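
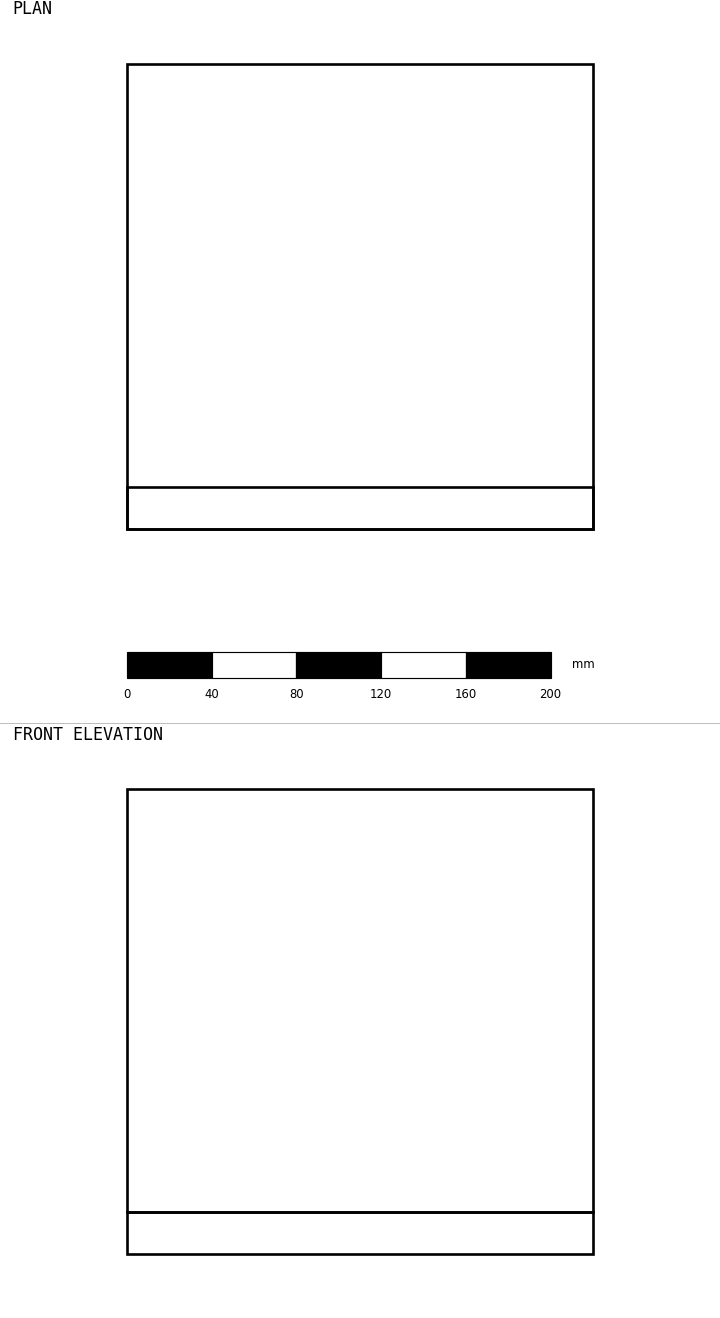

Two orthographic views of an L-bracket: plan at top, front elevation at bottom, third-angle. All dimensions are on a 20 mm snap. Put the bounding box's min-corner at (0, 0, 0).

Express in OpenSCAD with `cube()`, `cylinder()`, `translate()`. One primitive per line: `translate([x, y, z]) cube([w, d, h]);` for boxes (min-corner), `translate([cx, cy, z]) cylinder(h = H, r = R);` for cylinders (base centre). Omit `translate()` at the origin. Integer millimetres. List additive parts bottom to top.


cube([220, 220, 20]);
translate([0, 0, 20]) cube([220, 20, 200]);


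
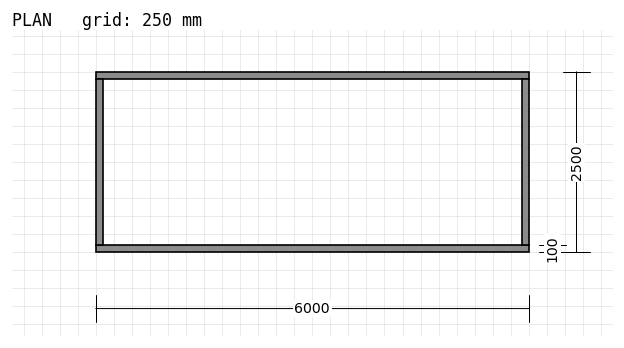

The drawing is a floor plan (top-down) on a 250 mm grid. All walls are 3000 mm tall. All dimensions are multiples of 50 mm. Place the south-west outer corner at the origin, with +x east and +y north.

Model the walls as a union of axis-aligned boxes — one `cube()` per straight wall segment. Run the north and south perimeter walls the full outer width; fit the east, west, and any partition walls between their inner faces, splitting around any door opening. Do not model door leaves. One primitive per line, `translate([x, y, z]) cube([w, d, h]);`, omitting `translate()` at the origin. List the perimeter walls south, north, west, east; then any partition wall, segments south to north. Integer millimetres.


cube([6000, 100, 3000]);
translate([0, 2400, 0]) cube([6000, 100, 3000]);
translate([0, 100, 0]) cube([100, 2300, 3000]);
translate([5900, 100, 0]) cube([100, 2300, 3000]);


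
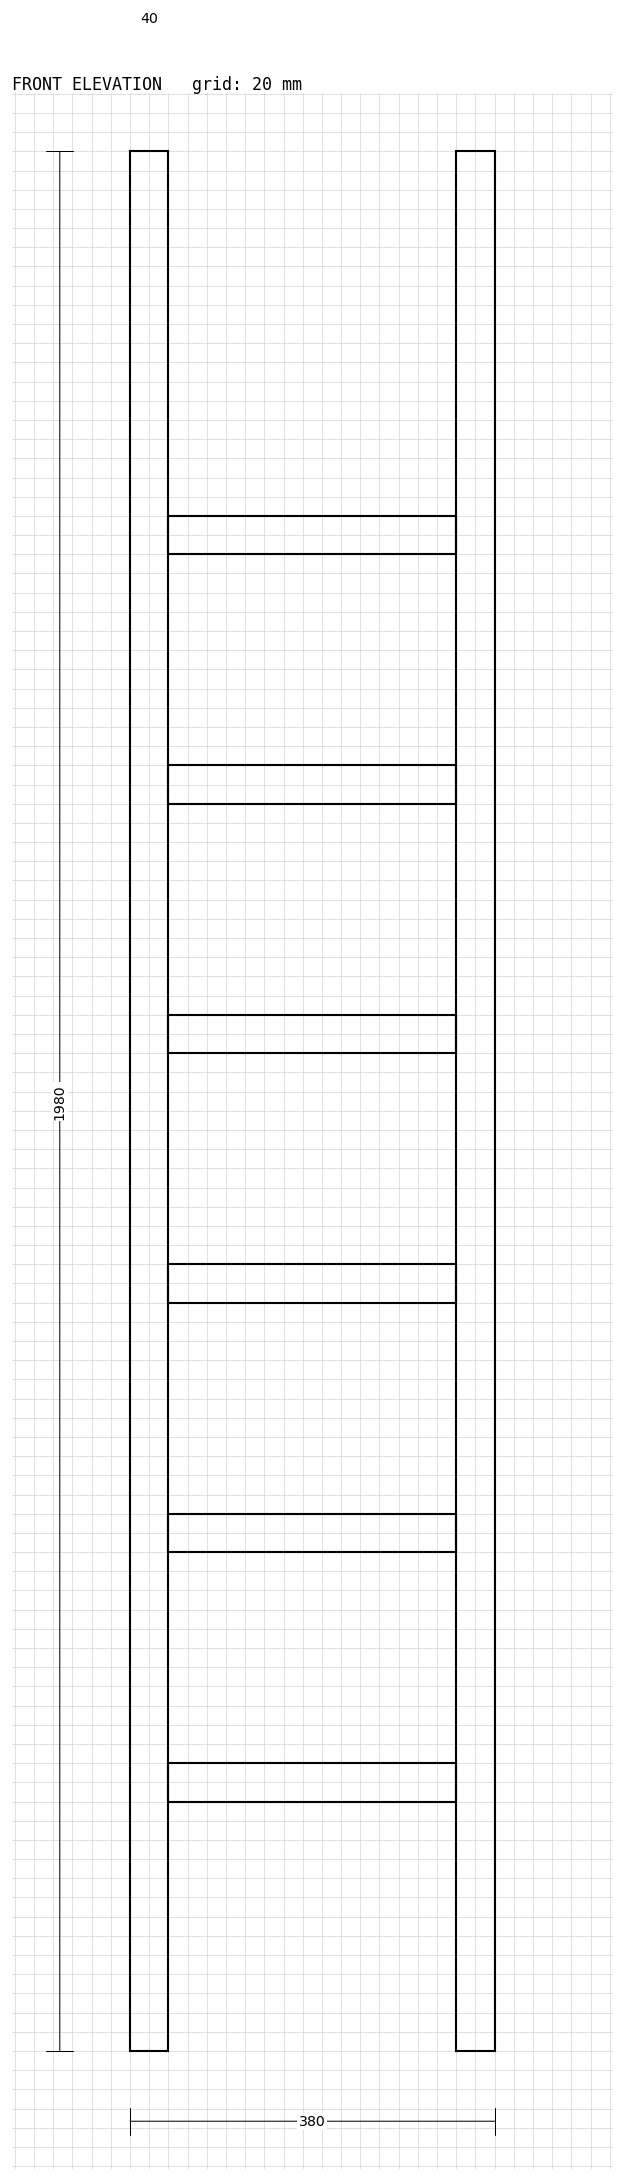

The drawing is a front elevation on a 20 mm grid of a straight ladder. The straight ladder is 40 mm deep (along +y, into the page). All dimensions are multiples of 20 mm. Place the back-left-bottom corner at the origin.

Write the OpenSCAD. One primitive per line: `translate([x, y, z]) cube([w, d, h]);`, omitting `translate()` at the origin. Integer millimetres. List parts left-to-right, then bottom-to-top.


cube([40, 40, 1980]);
translate([40, 0, 260]) cube([300, 40, 40]);
translate([40, 0, 520]) cube([300, 40, 40]);
translate([40, 0, 780]) cube([300, 40, 40]);
translate([40, 0, 1040]) cube([300, 40, 40]);
translate([40, 0, 1300]) cube([300, 40, 40]);
translate([40, 0, 1560]) cube([300, 40, 40]);
translate([340, 0, 0]) cube([40, 40, 1980]);


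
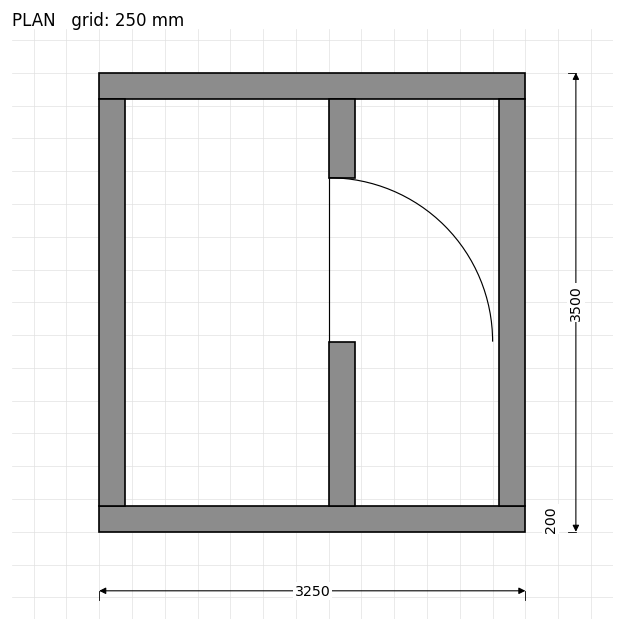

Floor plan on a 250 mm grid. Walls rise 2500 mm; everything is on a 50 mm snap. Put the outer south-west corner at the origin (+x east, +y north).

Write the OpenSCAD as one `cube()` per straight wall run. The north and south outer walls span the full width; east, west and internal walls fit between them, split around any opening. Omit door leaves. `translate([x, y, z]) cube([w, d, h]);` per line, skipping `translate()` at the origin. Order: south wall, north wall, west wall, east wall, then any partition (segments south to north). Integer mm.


cube([3250, 200, 2500]);
translate([0, 3300, 0]) cube([3250, 200, 2500]);
translate([0, 200, 0]) cube([200, 3100, 2500]);
translate([3050, 200, 0]) cube([200, 3100, 2500]);
translate([1750, 200, 0]) cube([200, 1250, 2500]);
translate([1750, 2700, 0]) cube([200, 600, 2500]);


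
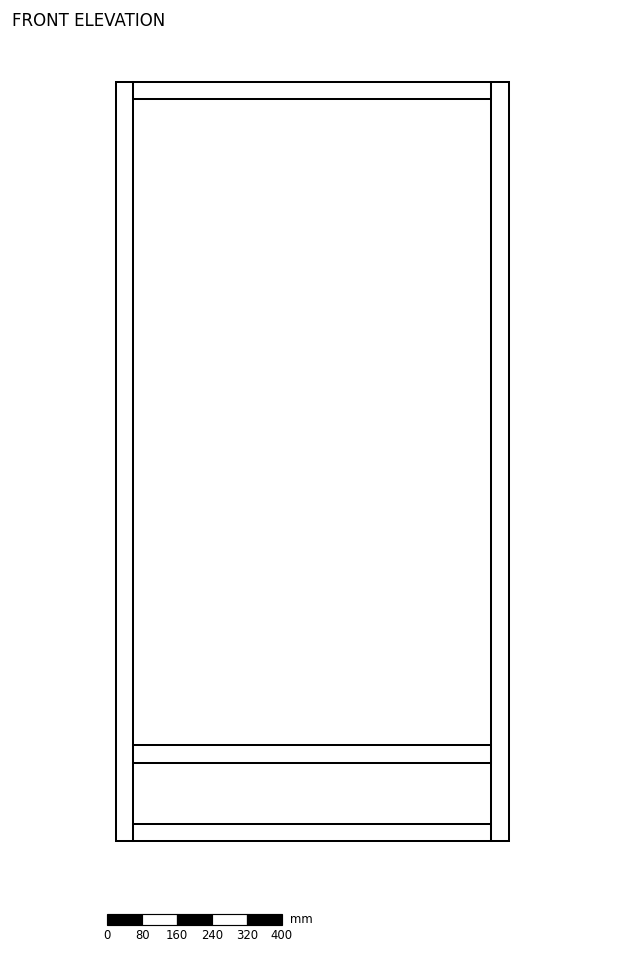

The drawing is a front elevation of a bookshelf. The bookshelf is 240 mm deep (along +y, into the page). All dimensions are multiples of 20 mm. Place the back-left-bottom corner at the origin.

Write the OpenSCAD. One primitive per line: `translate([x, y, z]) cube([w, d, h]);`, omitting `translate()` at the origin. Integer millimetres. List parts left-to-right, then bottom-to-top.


cube([40, 240, 1740]);
translate([40, 0, 0]) cube([820, 240, 40]);
translate([40, 0, 180]) cube([820, 240, 40]);
translate([40, 0, 1700]) cube([820, 240, 40]);
translate([860, 0, 0]) cube([40, 240, 1740]);


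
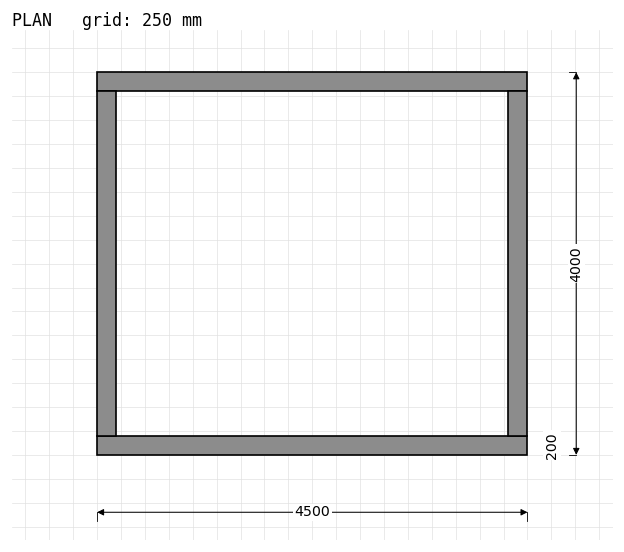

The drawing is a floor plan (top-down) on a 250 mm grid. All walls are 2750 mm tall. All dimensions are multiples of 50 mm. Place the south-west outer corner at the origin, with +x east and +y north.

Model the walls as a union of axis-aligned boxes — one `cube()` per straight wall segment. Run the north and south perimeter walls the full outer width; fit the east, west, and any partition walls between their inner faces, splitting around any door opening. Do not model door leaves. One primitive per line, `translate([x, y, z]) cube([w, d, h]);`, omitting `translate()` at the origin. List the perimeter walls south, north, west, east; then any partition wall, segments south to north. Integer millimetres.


cube([4500, 200, 2750]);
translate([0, 3800, 0]) cube([4500, 200, 2750]);
translate([0, 200, 0]) cube([200, 3600, 2750]);
translate([4300, 200, 0]) cube([200, 3600, 2750]);


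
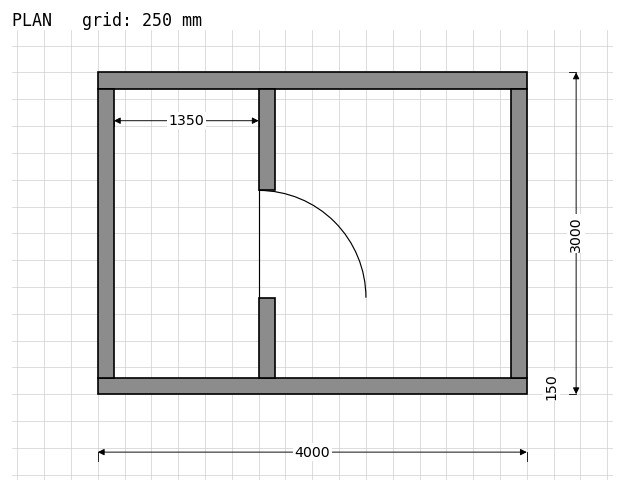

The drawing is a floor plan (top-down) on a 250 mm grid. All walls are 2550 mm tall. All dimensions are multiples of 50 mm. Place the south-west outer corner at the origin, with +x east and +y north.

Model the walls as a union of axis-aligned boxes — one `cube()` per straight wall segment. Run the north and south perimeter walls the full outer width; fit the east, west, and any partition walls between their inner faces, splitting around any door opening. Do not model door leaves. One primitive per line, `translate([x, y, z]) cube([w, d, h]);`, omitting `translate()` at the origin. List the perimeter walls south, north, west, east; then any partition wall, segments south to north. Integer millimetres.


cube([4000, 150, 2550]);
translate([0, 2850, 0]) cube([4000, 150, 2550]);
translate([0, 150, 0]) cube([150, 2700, 2550]);
translate([3850, 150, 0]) cube([150, 2700, 2550]);
translate([1500, 150, 0]) cube([150, 750, 2550]);
translate([1500, 1900, 0]) cube([150, 950, 2550]);


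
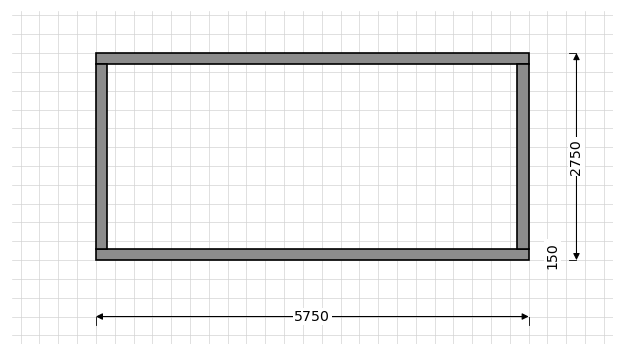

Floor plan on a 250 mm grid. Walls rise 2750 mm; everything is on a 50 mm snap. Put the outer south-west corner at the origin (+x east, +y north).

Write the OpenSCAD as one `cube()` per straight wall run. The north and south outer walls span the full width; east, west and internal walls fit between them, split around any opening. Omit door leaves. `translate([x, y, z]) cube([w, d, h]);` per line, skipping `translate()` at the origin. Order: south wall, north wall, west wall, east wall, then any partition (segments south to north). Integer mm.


cube([5750, 150, 2750]);
translate([0, 2600, 0]) cube([5750, 150, 2750]);
translate([0, 150, 0]) cube([150, 2450, 2750]);
translate([5600, 150, 0]) cube([150, 2450, 2750]);


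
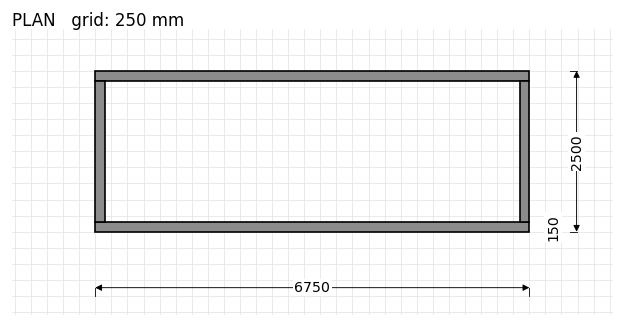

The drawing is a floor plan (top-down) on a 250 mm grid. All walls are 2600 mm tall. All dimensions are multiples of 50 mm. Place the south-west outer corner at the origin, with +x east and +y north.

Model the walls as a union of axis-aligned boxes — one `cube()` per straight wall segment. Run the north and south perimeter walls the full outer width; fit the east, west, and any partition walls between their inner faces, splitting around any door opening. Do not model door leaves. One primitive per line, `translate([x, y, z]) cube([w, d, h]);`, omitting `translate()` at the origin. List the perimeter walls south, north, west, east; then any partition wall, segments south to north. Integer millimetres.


cube([6750, 150, 2600]);
translate([0, 2350, 0]) cube([6750, 150, 2600]);
translate([0, 150, 0]) cube([150, 2200, 2600]);
translate([6600, 150, 0]) cube([150, 2200, 2600]);


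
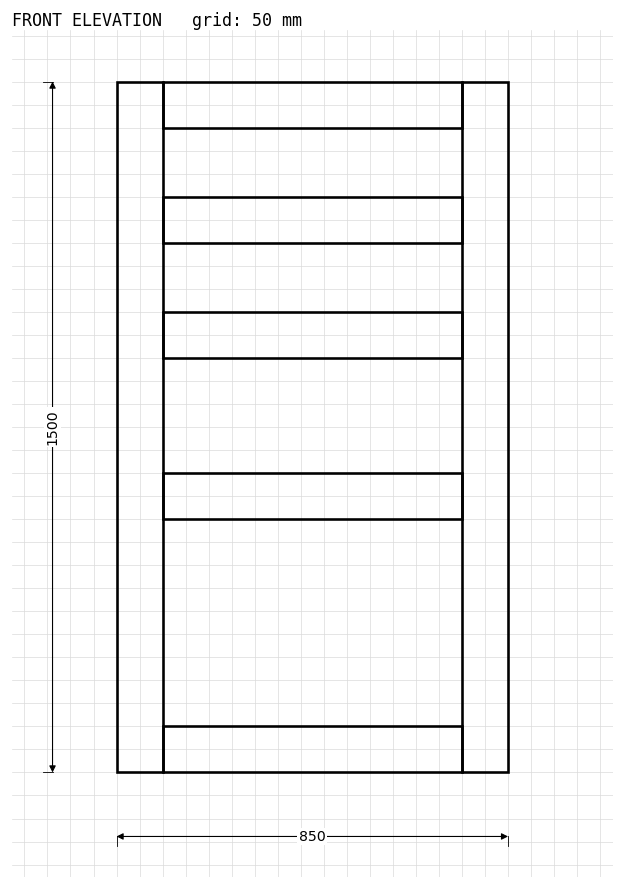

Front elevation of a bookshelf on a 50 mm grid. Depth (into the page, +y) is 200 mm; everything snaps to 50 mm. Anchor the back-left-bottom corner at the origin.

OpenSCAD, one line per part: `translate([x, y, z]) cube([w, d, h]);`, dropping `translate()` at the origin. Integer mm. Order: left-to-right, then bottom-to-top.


cube([100, 200, 1500]);
translate([100, 0, 0]) cube([650, 200, 100]);
translate([100, 0, 550]) cube([650, 200, 100]);
translate([100, 0, 900]) cube([650, 200, 100]);
translate([100, 0, 1150]) cube([650, 200, 100]);
translate([100, 0, 1400]) cube([650, 200, 100]);
translate([750, 0, 0]) cube([100, 200, 1500]);


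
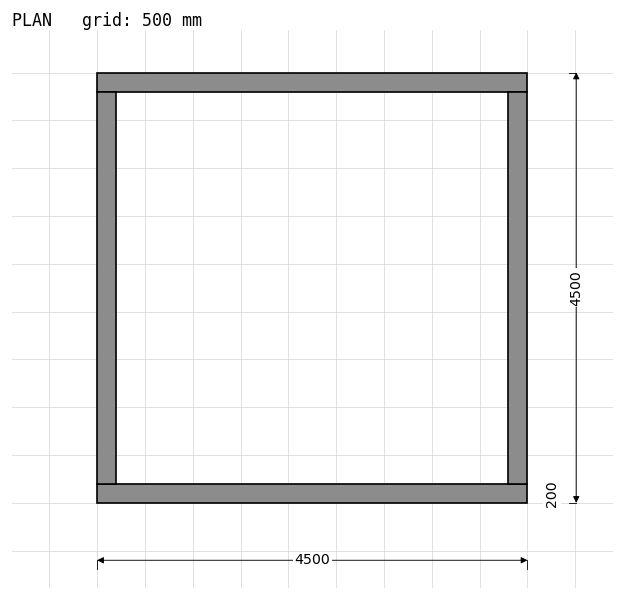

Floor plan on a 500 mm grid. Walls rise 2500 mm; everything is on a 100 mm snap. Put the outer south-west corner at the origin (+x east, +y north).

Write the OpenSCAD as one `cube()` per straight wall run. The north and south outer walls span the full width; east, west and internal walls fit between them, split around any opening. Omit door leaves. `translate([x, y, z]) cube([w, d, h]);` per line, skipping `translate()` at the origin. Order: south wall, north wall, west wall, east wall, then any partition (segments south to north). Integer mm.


cube([4500, 200, 2500]);
translate([0, 4300, 0]) cube([4500, 200, 2500]);
translate([0, 200, 0]) cube([200, 4100, 2500]);
translate([4300, 200, 0]) cube([200, 4100, 2500]);


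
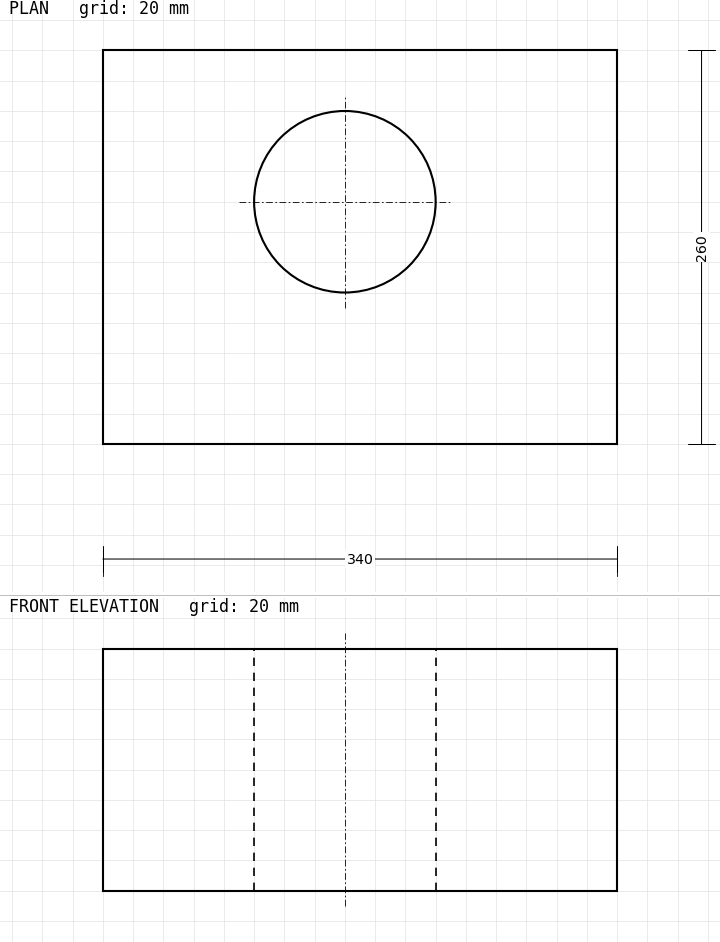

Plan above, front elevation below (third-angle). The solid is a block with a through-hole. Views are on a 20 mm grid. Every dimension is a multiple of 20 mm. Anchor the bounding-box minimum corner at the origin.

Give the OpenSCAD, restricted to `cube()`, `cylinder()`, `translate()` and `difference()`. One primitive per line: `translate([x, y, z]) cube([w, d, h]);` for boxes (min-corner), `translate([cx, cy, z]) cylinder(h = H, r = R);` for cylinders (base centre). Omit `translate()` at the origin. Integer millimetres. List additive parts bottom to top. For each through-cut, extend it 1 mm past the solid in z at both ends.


difference() {
  cube([340, 260, 160]);
  translate([160, 160, -1]) cylinder(h = 162, r = 60);
}


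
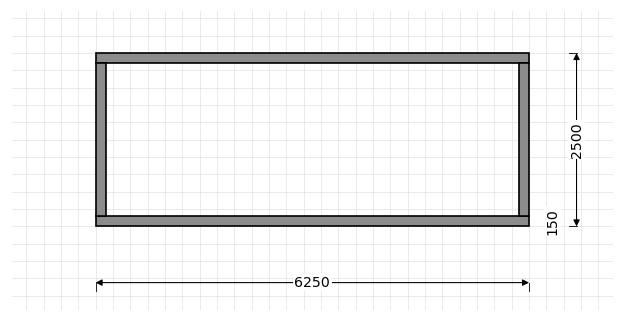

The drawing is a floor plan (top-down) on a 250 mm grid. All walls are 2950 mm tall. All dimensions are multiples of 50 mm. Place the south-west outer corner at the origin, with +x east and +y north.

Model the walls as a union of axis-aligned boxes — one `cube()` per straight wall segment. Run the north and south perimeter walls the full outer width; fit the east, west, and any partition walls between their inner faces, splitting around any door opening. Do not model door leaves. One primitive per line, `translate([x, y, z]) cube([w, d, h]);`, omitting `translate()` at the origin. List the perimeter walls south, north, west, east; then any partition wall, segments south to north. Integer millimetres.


cube([6250, 150, 2950]);
translate([0, 2350, 0]) cube([6250, 150, 2950]);
translate([0, 150, 0]) cube([150, 2200, 2950]);
translate([6100, 150, 0]) cube([150, 2200, 2950]);


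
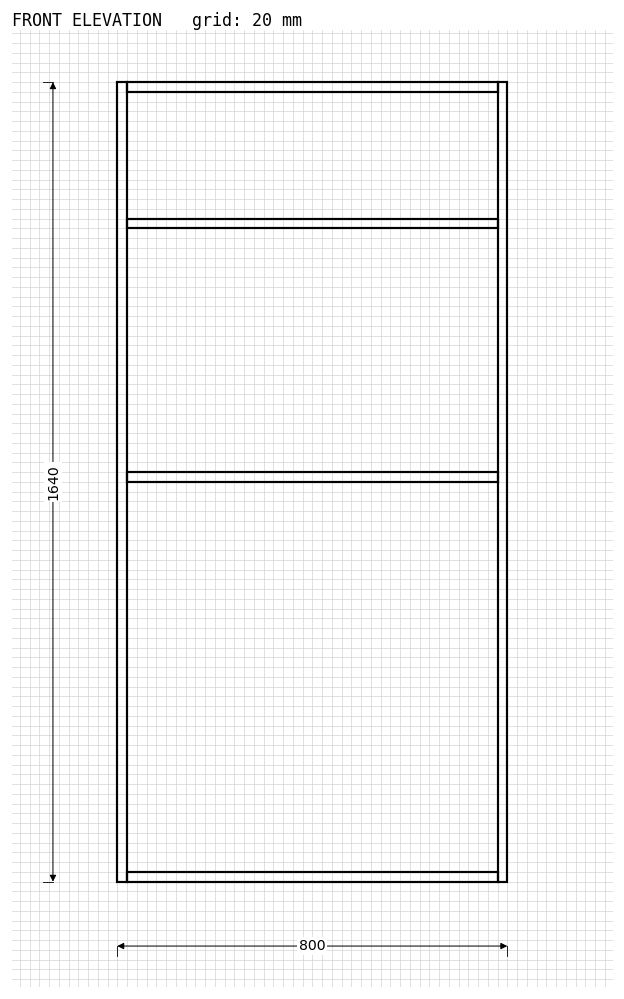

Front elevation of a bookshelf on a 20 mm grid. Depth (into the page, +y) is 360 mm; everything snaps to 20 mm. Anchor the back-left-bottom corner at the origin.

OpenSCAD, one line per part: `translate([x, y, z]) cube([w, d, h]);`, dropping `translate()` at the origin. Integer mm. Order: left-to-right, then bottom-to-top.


cube([20, 360, 1640]);
translate([20, 0, 0]) cube([760, 360, 20]);
translate([20, 0, 820]) cube([760, 360, 20]);
translate([20, 0, 1340]) cube([760, 360, 20]);
translate([20, 0, 1620]) cube([760, 360, 20]);
translate([780, 0, 0]) cube([20, 360, 1640]);


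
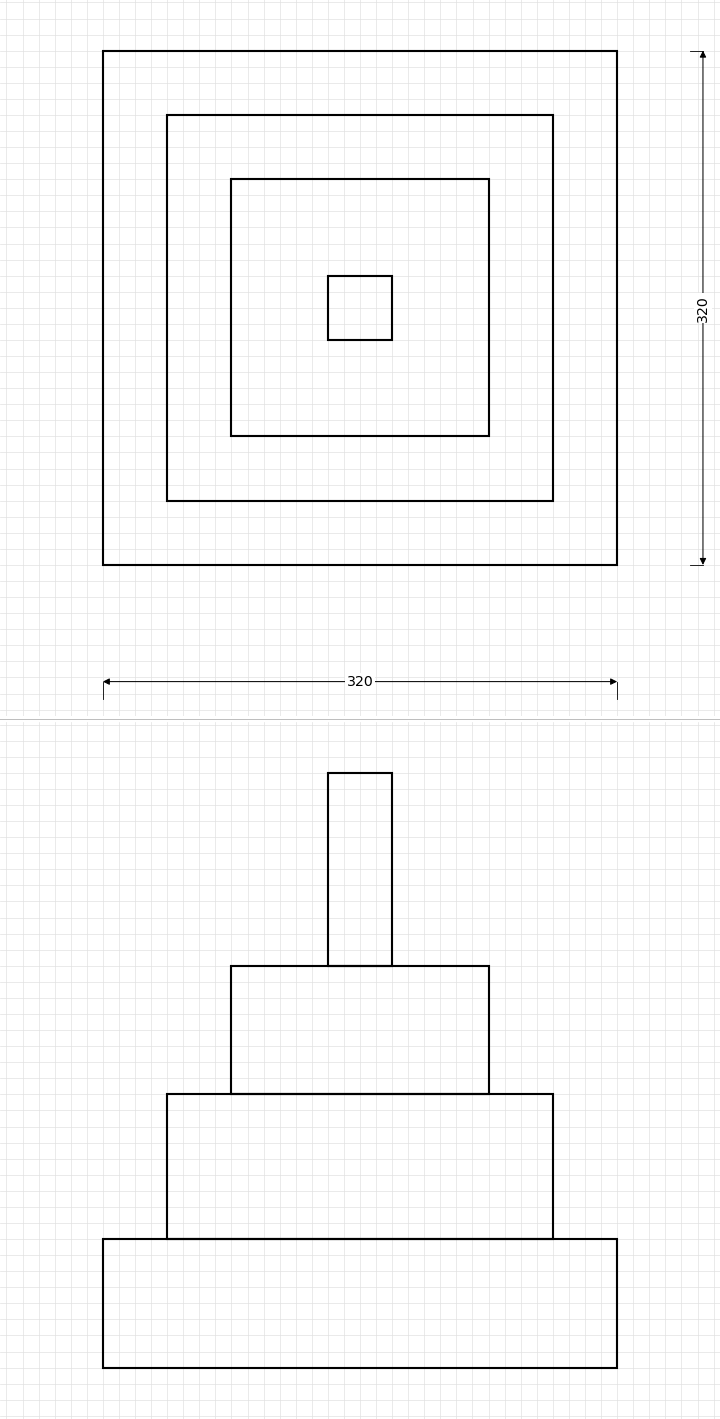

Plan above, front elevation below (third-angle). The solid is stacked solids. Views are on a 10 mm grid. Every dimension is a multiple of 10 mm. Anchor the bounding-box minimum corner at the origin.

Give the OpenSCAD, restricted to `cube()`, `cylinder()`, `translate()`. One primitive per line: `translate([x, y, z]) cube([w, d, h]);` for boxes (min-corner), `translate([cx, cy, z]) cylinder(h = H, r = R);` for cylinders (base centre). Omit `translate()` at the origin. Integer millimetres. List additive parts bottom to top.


cube([320, 320, 80]);
translate([40, 40, 80]) cube([240, 240, 90]);
translate([80, 80, 170]) cube([160, 160, 80]);
translate([140, 140, 250]) cube([40, 40, 120]);


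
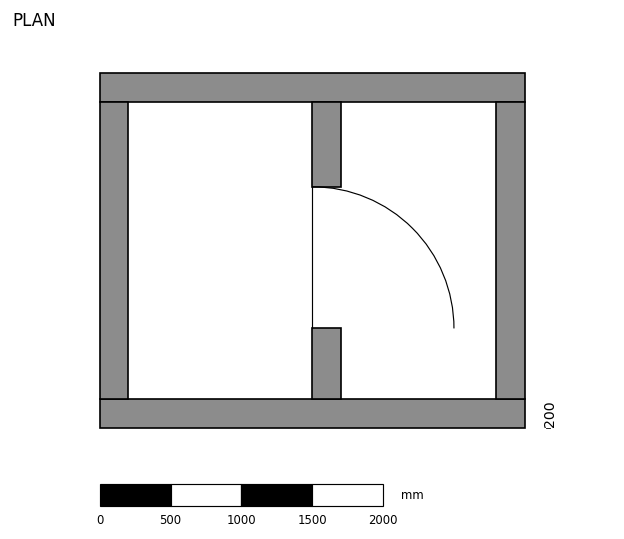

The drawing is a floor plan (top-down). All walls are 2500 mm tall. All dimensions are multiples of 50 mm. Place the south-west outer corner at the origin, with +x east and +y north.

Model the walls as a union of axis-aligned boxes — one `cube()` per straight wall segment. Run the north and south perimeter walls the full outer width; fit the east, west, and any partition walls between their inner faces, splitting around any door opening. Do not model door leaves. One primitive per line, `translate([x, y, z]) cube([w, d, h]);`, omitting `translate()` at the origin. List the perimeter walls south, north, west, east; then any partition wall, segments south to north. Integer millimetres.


cube([3000, 200, 2500]);
translate([0, 2300, 0]) cube([3000, 200, 2500]);
translate([0, 200, 0]) cube([200, 2100, 2500]);
translate([2800, 200, 0]) cube([200, 2100, 2500]);
translate([1500, 200, 0]) cube([200, 500, 2500]);
translate([1500, 1700, 0]) cube([200, 600, 2500]);


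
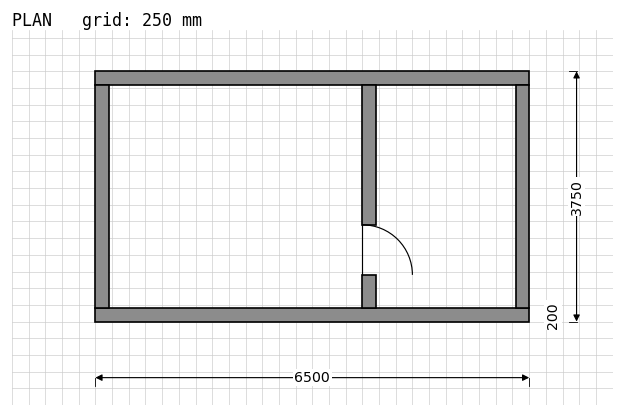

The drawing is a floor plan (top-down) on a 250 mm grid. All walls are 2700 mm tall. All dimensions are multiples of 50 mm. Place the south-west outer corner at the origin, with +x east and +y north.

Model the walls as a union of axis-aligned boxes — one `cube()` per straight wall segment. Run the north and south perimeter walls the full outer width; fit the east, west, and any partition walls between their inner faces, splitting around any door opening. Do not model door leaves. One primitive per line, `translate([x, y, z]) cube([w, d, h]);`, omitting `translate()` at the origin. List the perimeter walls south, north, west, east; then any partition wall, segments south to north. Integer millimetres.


cube([6500, 200, 2700]);
translate([0, 3550, 0]) cube([6500, 200, 2700]);
translate([0, 200, 0]) cube([200, 3350, 2700]);
translate([6300, 200, 0]) cube([200, 3350, 2700]);
translate([4000, 200, 0]) cube([200, 500, 2700]);
translate([4000, 1450, 0]) cube([200, 2100, 2700]);


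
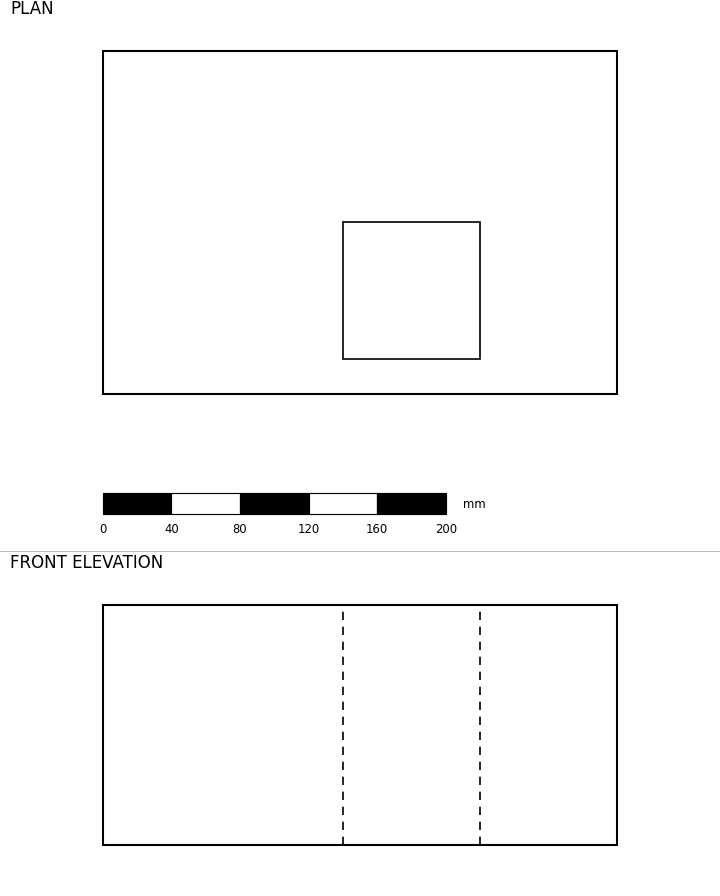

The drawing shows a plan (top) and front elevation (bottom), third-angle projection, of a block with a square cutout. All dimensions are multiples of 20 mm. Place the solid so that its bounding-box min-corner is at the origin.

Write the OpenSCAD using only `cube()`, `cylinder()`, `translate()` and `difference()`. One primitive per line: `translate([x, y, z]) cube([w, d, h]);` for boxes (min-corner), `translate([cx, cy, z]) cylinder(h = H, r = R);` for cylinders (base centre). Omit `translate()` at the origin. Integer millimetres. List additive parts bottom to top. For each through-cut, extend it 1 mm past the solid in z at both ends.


difference() {
  cube([300, 200, 140]);
  translate([140, 20, -1]) cube([80, 80, 142]);
}


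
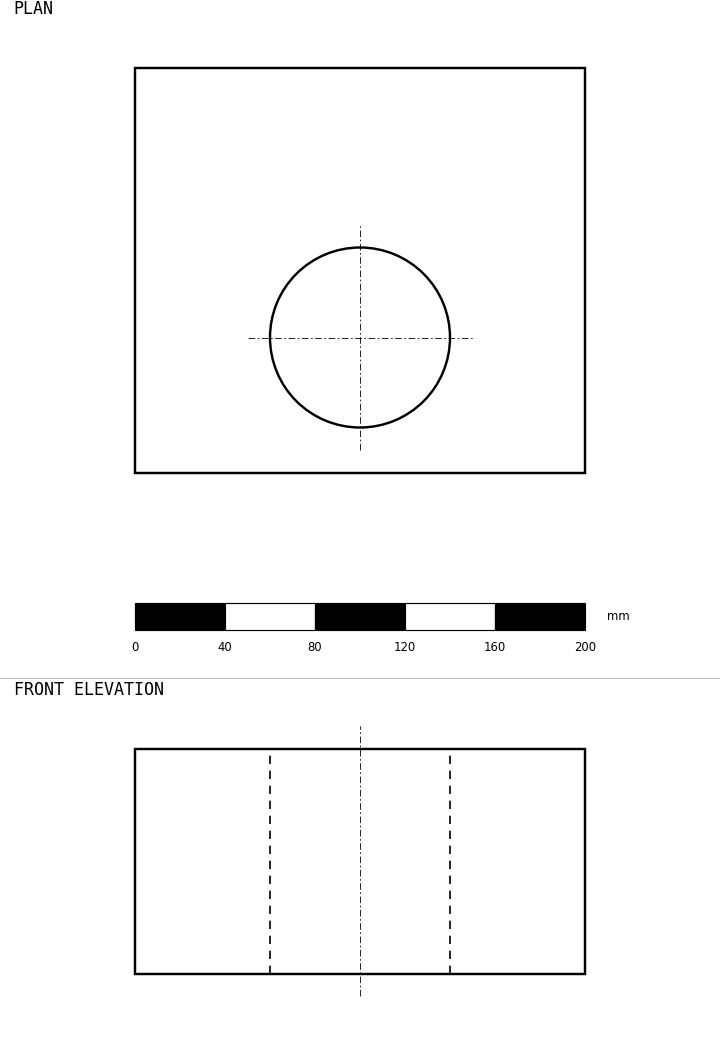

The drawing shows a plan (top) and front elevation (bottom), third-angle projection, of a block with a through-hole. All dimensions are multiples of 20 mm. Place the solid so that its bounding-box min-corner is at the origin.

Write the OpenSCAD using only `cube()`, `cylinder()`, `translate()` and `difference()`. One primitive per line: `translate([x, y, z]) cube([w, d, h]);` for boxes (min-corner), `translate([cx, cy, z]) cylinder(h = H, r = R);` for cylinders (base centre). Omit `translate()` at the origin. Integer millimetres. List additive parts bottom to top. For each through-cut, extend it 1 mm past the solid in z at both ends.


difference() {
  cube([200, 180, 100]);
  translate([100, 60, -1]) cylinder(h = 102, r = 40);
}


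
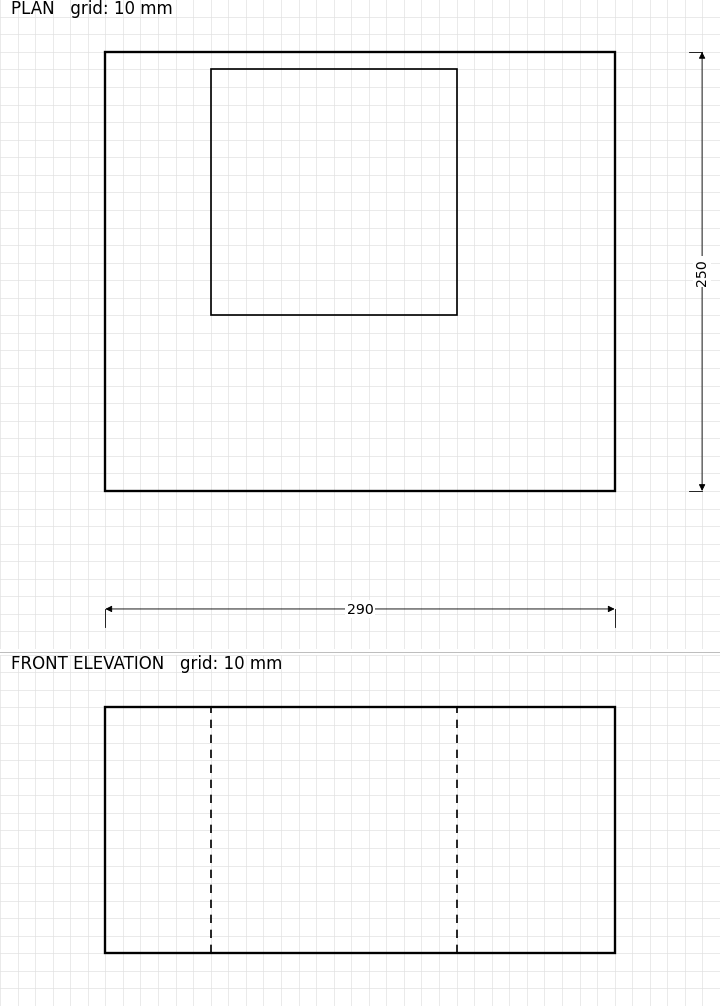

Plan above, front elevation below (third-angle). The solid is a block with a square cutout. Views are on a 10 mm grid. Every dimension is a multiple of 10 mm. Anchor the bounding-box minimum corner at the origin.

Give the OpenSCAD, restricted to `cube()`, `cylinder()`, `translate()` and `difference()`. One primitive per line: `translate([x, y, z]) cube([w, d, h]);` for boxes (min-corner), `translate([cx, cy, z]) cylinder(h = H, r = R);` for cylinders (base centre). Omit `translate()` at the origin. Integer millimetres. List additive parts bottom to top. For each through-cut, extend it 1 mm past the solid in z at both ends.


difference() {
  cube([290, 250, 140]);
  translate([60, 100, -1]) cube([140, 140, 142]);
}


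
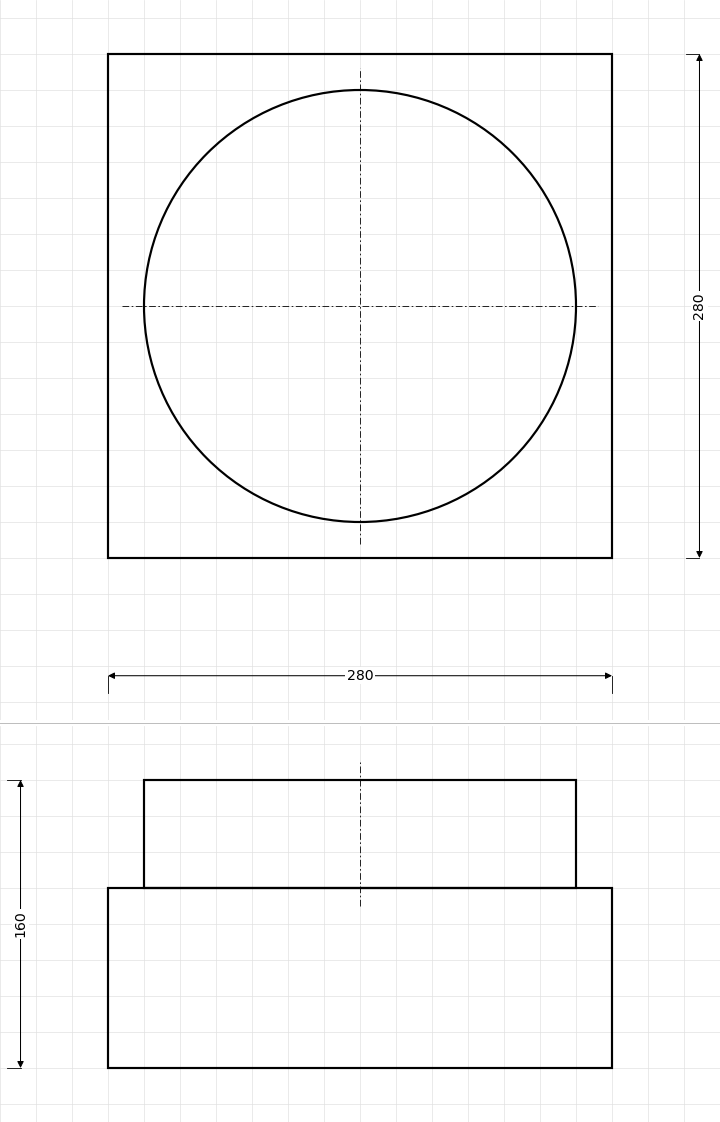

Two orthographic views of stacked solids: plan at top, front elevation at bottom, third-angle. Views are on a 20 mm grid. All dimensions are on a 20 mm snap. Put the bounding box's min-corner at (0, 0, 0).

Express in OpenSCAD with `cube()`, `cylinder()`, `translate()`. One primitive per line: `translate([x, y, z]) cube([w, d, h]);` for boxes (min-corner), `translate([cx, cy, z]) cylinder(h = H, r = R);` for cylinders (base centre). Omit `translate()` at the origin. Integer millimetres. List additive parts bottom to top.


cube([280, 280, 100]);
translate([140, 140, 100]) cylinder(h = 60, r = 120);


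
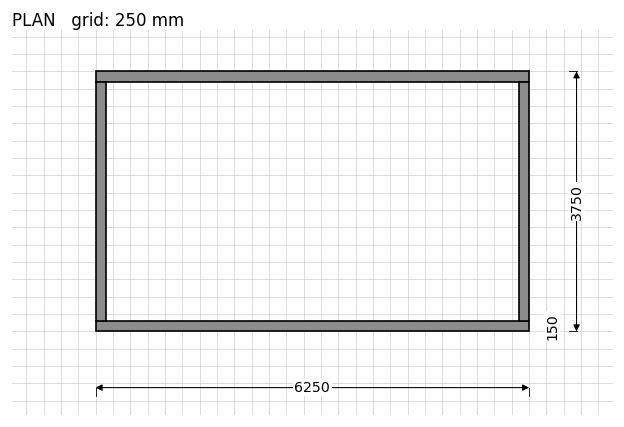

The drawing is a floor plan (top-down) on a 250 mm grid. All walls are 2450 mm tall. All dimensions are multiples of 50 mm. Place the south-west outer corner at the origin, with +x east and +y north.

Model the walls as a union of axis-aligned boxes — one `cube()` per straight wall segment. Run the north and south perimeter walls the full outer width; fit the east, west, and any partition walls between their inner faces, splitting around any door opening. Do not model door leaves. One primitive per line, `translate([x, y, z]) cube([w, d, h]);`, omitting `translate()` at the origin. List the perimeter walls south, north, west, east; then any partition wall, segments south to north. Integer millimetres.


cube([6250, 150, 2450]);
translate([0, 3600, 0]) cube([6250, 150, 2450]);
translate([0, 150, 0]) cube([150, 3450, 2450]);
translate([6100, 150, 0]) cube([150, 3450, 2450]);


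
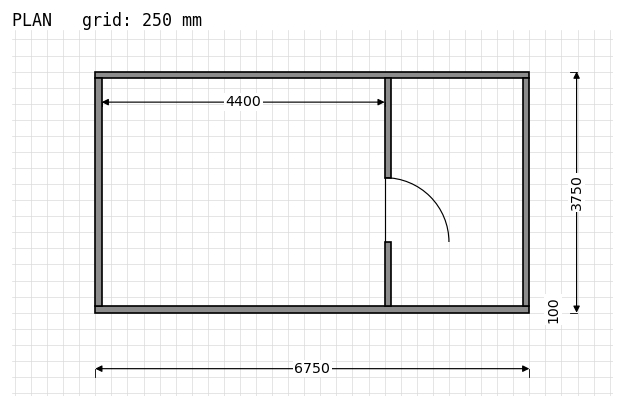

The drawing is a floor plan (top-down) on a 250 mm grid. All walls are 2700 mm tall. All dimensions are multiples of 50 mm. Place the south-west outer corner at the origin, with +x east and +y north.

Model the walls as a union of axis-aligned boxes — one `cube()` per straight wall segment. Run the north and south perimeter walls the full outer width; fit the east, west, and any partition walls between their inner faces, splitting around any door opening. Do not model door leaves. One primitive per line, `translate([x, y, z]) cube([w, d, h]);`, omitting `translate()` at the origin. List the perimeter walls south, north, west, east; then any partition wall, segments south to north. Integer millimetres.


cube([6750, 100, 2700]);
translate([0, 3650, 0]) cube([6750, 100, 2700]);
translate([0, 100, 0]) cube([100, 3550, 2700]);
translate([6650, 100, 0]) cube([100, 3550, 2700]);
translate([4500, 100, 0]) cube([100, 1000, 2700]);
translate([4500, 2100, 0]) cube([100, 1550, 2700]);


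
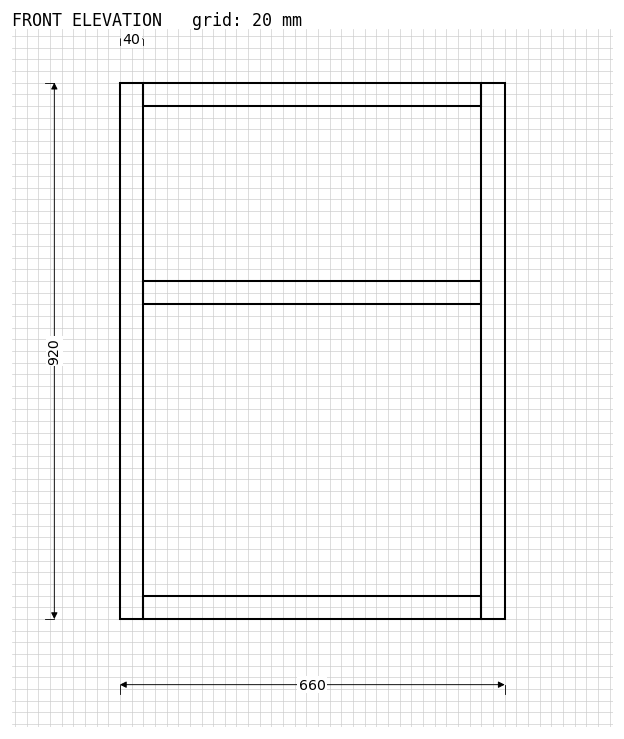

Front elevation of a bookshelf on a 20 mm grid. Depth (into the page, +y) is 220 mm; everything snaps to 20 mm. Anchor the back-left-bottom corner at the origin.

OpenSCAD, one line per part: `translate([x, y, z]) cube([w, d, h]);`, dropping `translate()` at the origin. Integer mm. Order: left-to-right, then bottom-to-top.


cube([40, 220, 920]);
translate([40, 0, 0]) cube([580, 220, 40]);
translate([40, 0, 540]) cube([580, 220, 40]);
translate([40, 0, 880]) cube([580, 220, 40]);
translate([620, 0, 0]) cube([40, 220, 920]);


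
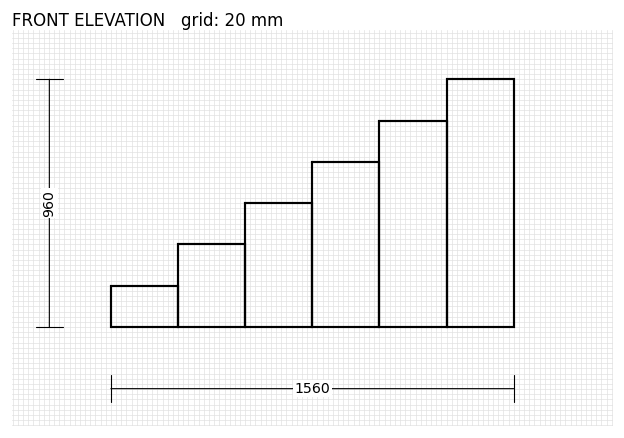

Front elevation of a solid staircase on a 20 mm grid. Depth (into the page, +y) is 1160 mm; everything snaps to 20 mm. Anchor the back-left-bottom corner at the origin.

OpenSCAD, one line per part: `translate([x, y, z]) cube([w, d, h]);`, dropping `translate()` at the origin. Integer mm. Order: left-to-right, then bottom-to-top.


cube([260, 1160, 160]);
translate([260, 0, 0]) cube([260, 1160, 320]);
translate([520, 0, 0]) cube([260, 1160, 480]);
translate([780, 0, 0]) cube([260, 1160, 640]);
translate([1040, 0, 0]) cube([260, 1160, 800]);
translate([1300, 0, 0]) cube([260, 1160, 960]);


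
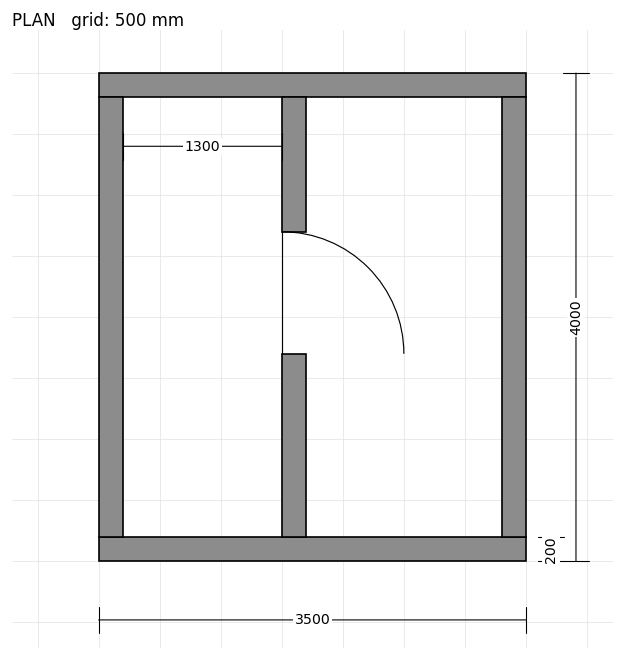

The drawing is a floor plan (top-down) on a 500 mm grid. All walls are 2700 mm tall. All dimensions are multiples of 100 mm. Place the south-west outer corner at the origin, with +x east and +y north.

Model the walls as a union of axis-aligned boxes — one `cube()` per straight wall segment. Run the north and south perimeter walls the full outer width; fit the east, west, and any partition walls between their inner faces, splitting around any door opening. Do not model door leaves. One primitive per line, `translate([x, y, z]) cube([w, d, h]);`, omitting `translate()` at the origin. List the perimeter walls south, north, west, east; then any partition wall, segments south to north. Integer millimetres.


cube([3500, 200, 2700]);
translate([0, 3800, 0]) cube([3500, 200, 2700]);
translate([0, 200, 0]) cube([200, 3600, 2700]);
translate([3300, 200, 0]) cube([200, 3600, 2700]);
translate([1500, 200, 0]) cube([200, 1500, 2700]);
translate([1500, 2700, 0]) cube([200, 1100, 2700]);


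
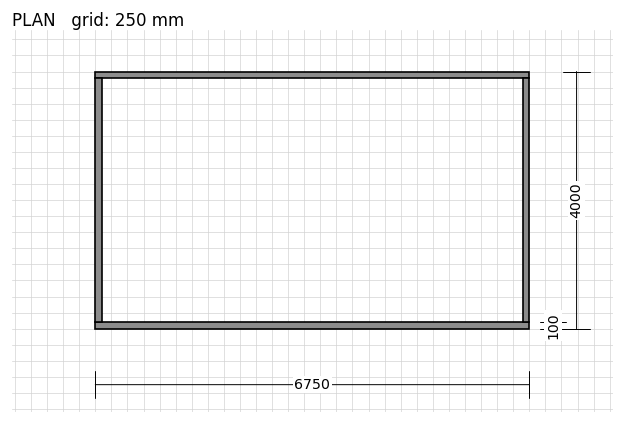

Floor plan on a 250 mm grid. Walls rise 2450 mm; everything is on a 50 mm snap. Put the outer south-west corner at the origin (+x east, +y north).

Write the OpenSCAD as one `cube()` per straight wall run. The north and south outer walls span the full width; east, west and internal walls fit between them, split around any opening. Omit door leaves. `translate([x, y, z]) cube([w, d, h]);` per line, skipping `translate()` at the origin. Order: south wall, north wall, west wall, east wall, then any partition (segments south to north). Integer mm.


cube([6750, 100, 2450]);
translate([0, 3900, 0]) cube([6750, 100, 2450]);
translate([0, 100, 0]) cube([100, 3800, 2450]);
translate([6650, 100, 0]) cube([100, 3800, 2450]);


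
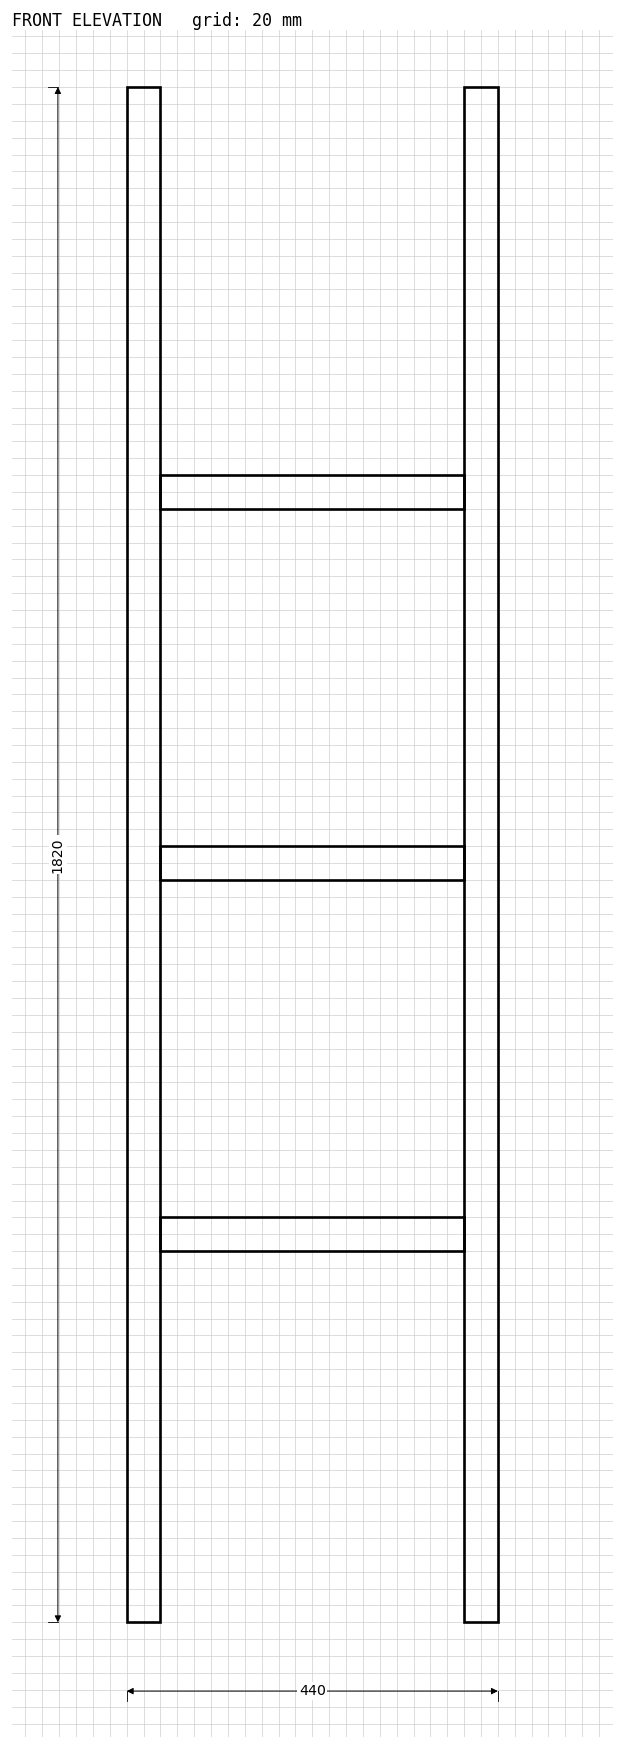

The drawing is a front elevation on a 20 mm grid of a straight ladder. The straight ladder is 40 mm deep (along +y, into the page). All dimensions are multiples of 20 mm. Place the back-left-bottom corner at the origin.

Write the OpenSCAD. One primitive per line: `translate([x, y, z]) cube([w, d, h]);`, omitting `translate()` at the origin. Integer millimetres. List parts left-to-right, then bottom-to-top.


cube([40, 40, 1820]);
translate([40, 0, 440]) cube([360, 40, 40]);
translate([40, 0, 880]) cube([360, 40, 40]);
translate([40, 0, 1320]) cube([360, 40, 40]);
translate([400, 0, 0]) cube([40, 40, 1820]);


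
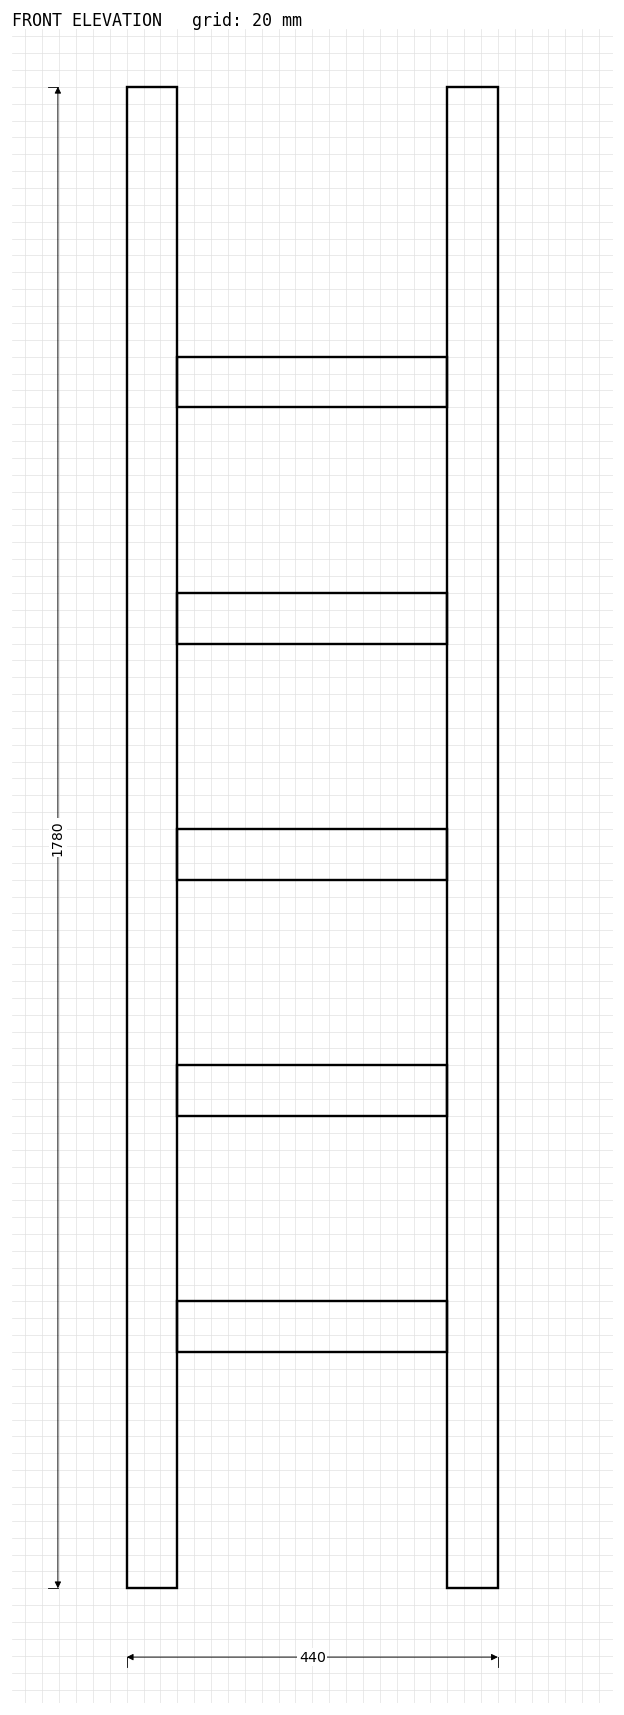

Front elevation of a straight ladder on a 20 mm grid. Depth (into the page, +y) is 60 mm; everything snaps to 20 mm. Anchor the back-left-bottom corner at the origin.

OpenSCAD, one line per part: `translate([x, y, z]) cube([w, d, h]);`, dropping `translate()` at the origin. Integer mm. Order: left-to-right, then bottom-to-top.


cube([60, 60, 1780]);
translate([60, 0, 280]) cube([320, 60, 60]);
translate([60, 0, 560]) cube([320, 60, 60]);
translate([60, 0, 840]) cube([320, 60, 60]);
translate([60, 0, 1120]) cube([320, 60, 60]);
translate([60, 0, 1400]) cube([320, 60, 60]);
translate([380, 0, 0]) cube([60, 60, 1780]);


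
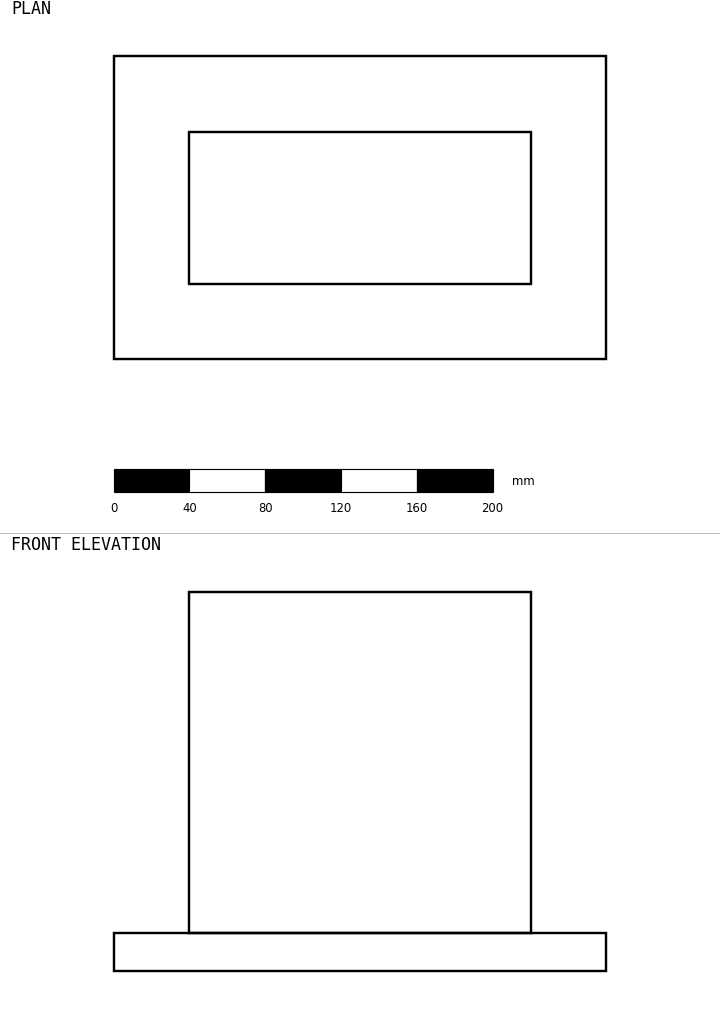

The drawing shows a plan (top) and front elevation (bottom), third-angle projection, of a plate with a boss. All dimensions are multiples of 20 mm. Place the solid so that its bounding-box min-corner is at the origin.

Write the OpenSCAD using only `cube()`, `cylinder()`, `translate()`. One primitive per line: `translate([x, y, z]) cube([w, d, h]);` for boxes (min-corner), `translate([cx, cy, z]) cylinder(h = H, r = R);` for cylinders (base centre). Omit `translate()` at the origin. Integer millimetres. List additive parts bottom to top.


cube([260, 160, 20]);
translate([40, 40, 20]) cube([180, 80, 180]);


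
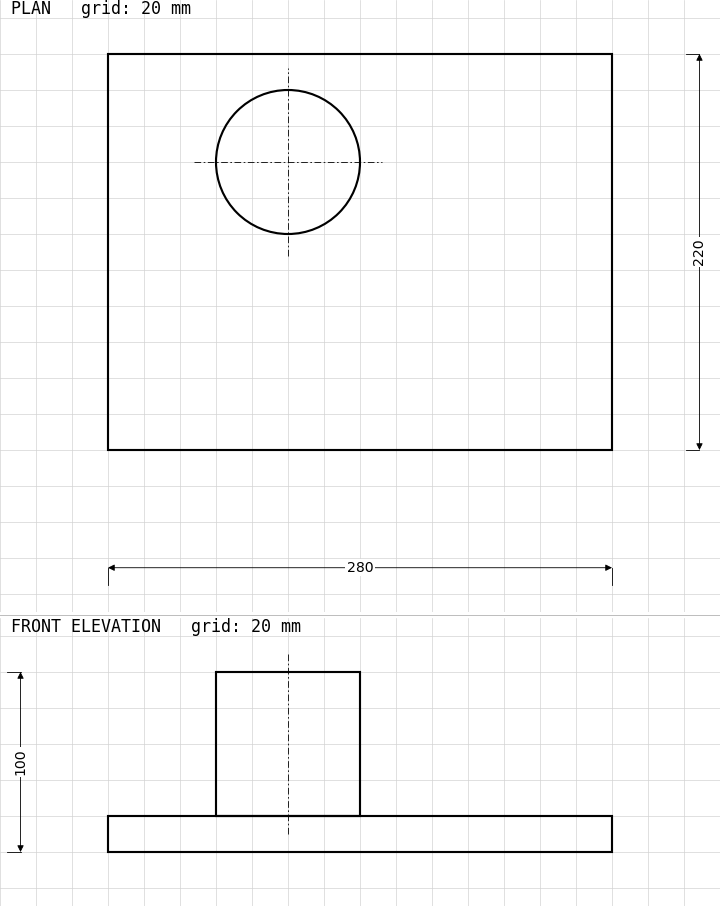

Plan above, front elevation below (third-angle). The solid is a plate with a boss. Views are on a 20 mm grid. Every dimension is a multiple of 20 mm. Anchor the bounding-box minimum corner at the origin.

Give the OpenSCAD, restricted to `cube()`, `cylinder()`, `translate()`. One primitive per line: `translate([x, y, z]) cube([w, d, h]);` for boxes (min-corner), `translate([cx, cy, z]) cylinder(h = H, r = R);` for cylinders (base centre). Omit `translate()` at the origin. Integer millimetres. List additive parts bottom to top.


cube([280, 220, 20]);
translate([100, 160, 20]) cylinder(h = 80, r = 40);


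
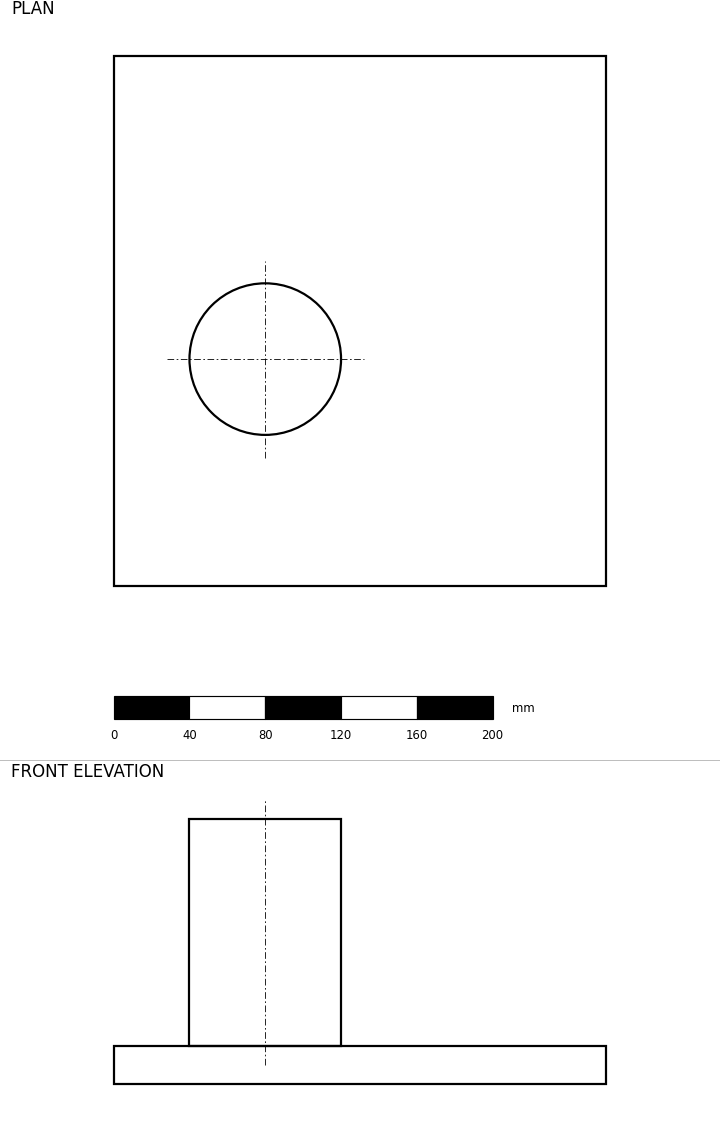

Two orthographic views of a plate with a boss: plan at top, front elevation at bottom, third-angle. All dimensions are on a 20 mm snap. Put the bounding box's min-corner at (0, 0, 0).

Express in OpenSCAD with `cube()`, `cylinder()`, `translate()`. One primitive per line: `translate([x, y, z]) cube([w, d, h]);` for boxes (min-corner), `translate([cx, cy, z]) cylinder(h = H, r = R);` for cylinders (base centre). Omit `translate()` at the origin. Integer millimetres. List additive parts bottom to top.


cube([260, 280, 20]);
translate([80, 120, 20]) cylinder(h = 120, r = 40);


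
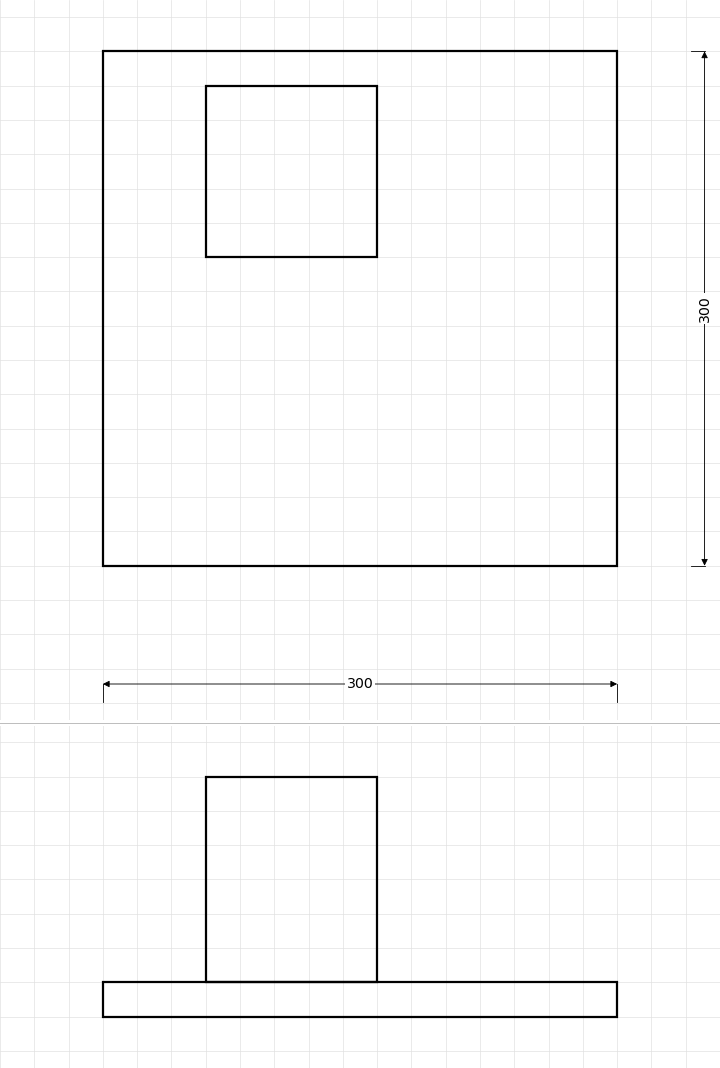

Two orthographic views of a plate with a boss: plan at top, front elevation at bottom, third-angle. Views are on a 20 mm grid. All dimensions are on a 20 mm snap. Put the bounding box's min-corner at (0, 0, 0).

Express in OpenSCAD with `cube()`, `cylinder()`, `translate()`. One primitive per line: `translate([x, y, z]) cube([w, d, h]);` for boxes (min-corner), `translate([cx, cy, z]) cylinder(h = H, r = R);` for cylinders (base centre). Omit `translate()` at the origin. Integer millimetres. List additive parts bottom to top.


cube([300, 300, 20]);
translate([60, 180, 20]) cube([100, 100, 120]);


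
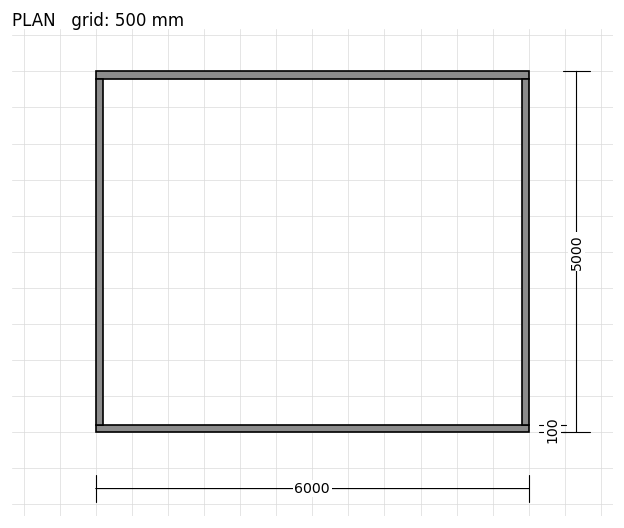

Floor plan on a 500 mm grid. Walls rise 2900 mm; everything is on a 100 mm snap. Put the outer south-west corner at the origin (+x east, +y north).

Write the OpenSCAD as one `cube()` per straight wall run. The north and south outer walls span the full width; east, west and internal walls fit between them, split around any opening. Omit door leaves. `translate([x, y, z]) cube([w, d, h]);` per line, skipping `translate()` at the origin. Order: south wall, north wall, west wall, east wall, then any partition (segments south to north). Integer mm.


cube([6000, 100, 2900]);
translate([0, 4900, 0]) cube([6000, 100, 2900]);
translate([0, 100, 0]) cube([100, 4800, 2900]);
translate([5900, 100, 0]) cube([100, 4800, 2900]);


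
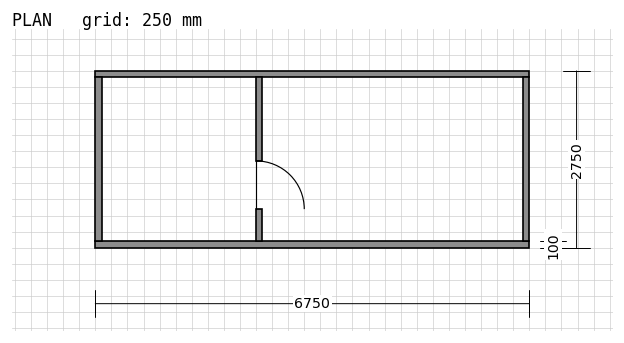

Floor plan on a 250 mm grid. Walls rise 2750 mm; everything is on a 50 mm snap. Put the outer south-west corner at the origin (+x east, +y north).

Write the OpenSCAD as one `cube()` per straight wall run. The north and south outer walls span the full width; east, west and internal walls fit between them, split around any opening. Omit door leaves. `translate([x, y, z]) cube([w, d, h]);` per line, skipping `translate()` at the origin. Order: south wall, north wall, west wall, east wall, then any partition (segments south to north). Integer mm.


cube([6750, 100, 2750]);
translate([0, 2650, 0]) cube([6750, 100, 2750]);
translate([0, 100, 0]) cube([100, 2550, 2750]);
translate([6650, 100, 0]) cube([100, 2550, 2750]);
translate([2500, 100, 0]) cube([100, 500, 2750]);
translate([2500, 1350, 0]) cube([100, 1300, 2750]);


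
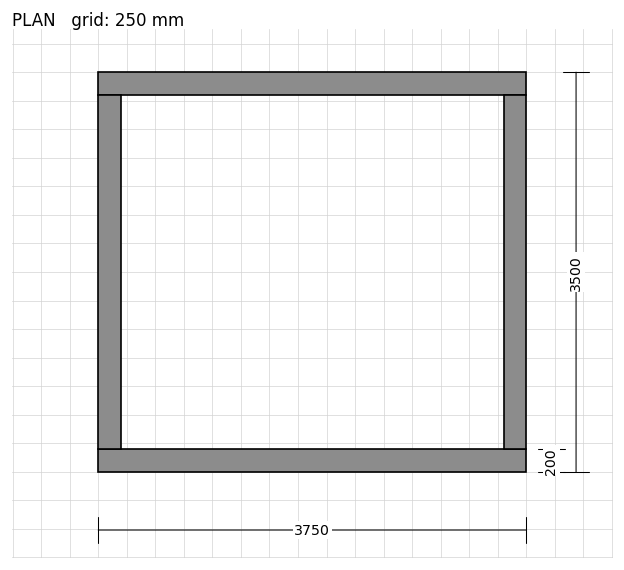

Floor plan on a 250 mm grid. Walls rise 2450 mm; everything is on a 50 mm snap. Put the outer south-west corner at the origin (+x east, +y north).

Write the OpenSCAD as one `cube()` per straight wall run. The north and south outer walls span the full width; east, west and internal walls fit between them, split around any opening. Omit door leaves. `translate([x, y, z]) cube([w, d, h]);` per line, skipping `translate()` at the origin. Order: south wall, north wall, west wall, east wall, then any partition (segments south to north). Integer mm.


cube([3750, 200, 2450]);
translate([0, 3300, 0]) cube([3750, 200, 2450]);
translate([0, 200, 0]) cube([200, 3100, 2450]);
translate([3550, 200, 0]) cube([200, 3100, 2450]);


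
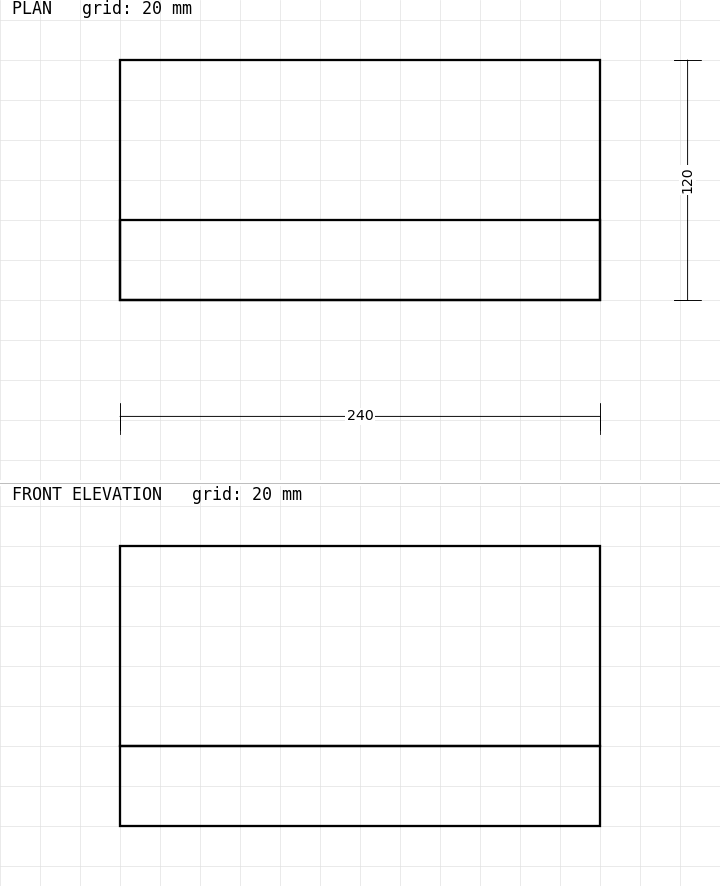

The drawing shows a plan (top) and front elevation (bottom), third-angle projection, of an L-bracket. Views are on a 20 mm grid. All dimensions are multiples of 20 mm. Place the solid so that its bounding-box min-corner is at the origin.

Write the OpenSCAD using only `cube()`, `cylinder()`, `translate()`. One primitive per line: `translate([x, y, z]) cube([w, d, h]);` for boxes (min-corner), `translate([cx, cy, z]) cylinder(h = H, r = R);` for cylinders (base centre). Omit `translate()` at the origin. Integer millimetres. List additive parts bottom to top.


cube([240, 120, 40]);
translate([0, 0, 40]) cube([240, 40, 100]);


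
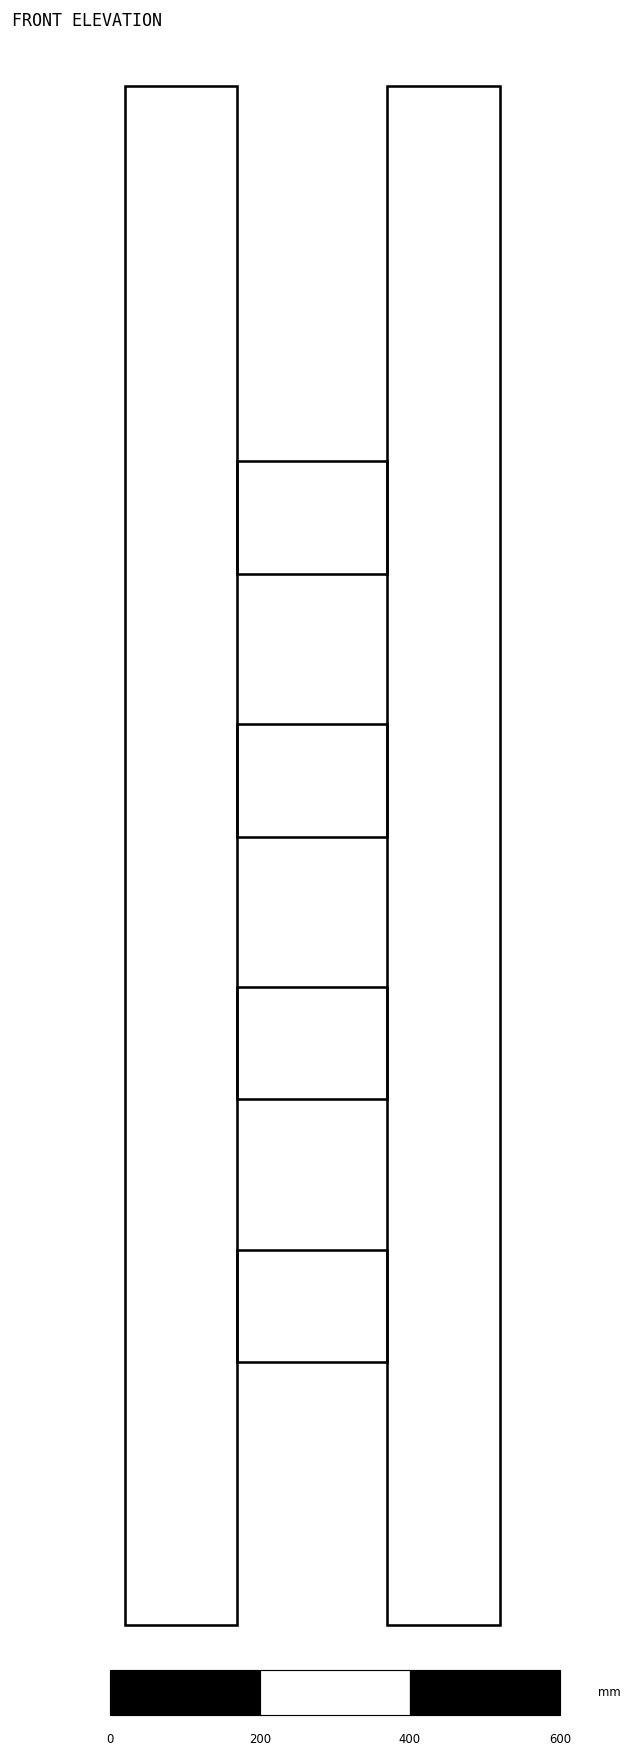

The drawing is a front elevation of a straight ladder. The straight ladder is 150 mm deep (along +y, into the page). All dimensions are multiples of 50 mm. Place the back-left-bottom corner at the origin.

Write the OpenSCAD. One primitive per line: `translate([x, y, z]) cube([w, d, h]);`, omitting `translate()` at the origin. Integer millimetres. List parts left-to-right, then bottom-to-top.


cube([150, 150, 2050]);
translate([150, 0, 350]) cube([200, 150, 150]);
translate([150, 0, 700]) cube([200, 150, 150]);
translate([150, 0, 1050]) cube([200, 150, 150]);
translate([150, 0, 1400]) cube([200, 150, 150]);
translate([350, 0, 0]) cube([150, 150, 2050]);
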